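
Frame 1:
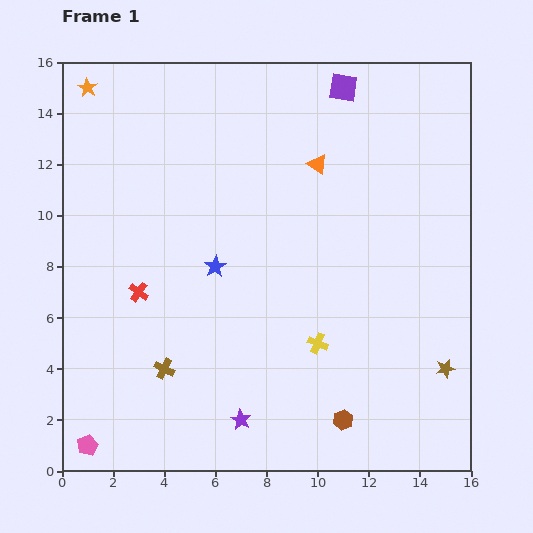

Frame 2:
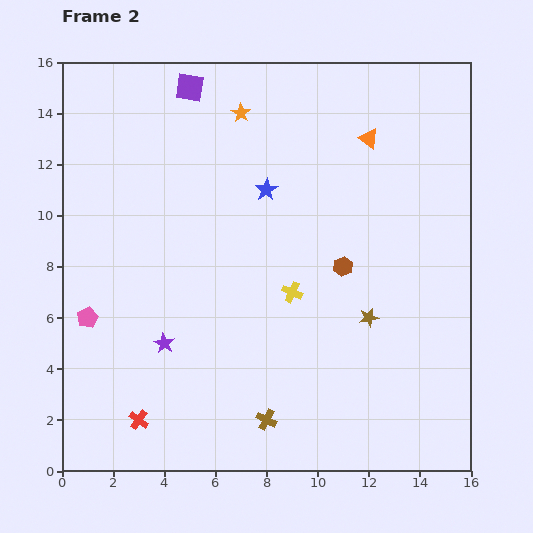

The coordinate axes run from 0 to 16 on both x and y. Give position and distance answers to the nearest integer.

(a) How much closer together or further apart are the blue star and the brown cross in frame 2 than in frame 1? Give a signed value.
+5

Distance in frame 1: 4. Distance in frame 2: 9.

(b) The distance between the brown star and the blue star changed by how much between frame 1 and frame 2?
-4

Distance in frame 1: 10. Distance in frame 2: 6.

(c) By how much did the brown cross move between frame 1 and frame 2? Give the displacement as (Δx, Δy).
(4, -2)

The brown cross was at (4, 4) in frame 1 and (8, 2) in frame 2.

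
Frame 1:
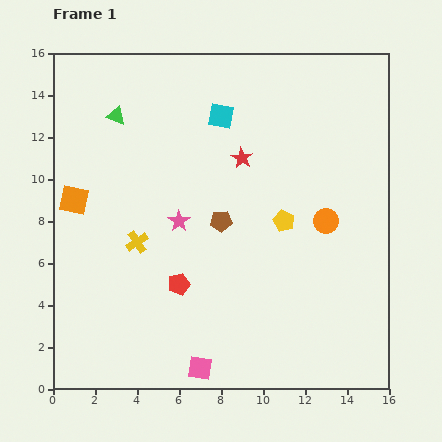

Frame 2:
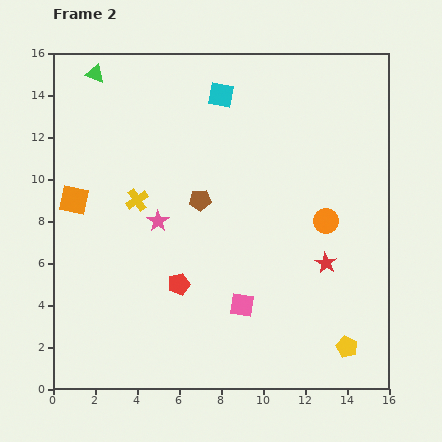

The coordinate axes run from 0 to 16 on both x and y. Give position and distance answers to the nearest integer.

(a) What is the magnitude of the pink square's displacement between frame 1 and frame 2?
4

The pink square moved from (7, 1) to (9, 4), a distance of √(2² + 3²) ≈ 4.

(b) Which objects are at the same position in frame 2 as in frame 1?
the red pentagon, the orange circle, the orange square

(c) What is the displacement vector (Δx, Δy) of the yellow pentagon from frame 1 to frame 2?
(3, -6)

The yellow pentagon was at (11, 8) in frame 1 and (14, 2) in frame 2.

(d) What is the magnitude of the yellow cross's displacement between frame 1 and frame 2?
2

The yellow cross moved from (4, 7) to (4, 9), a distance of √(0² + 2²) ≈ 2.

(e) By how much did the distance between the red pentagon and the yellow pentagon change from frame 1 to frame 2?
+3

Distance in frame 1: 6. Distance in frame 2: 9.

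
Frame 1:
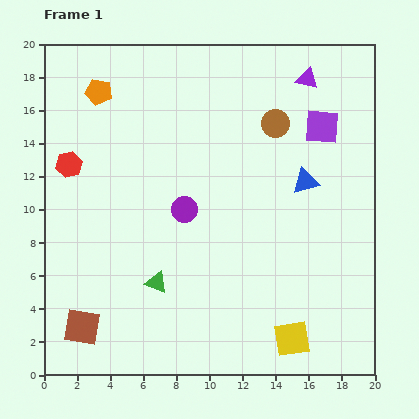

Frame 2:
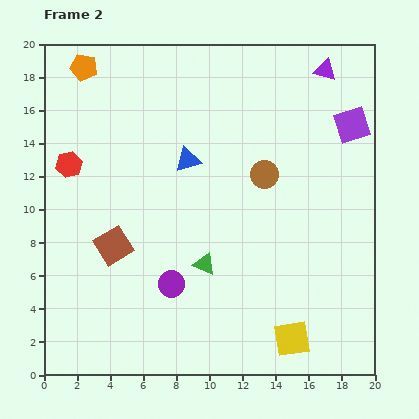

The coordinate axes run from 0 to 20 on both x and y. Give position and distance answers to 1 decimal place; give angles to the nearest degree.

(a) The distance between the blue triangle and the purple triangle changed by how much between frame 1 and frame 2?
+3.7

Distance in frame 1: 6.2. Distance in frame 2: 9.9.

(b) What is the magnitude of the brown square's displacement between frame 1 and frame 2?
5.3

The brown square moved from (2.3, 2.9) to (4.2, 7.8), a distance of √(1.9² + 4.9²) ≈ 5.3.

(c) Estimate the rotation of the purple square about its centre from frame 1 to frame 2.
23° counter-clockwise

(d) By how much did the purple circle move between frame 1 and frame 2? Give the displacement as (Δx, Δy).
(-0.8, -4.5)

The purple circle was at (8.5, 10.0) in frame 1 and (7.7, 5.5) in frame 2.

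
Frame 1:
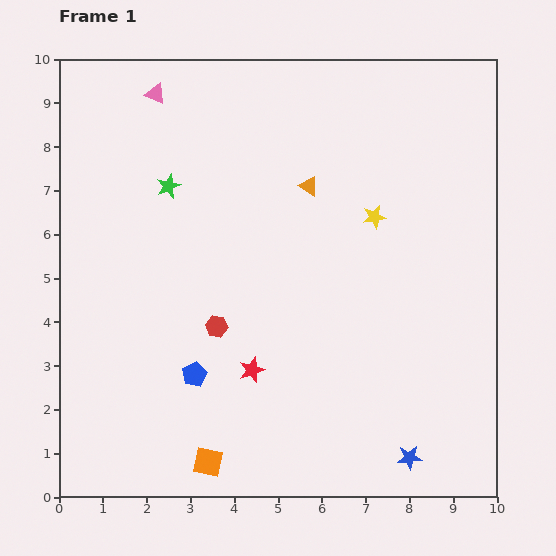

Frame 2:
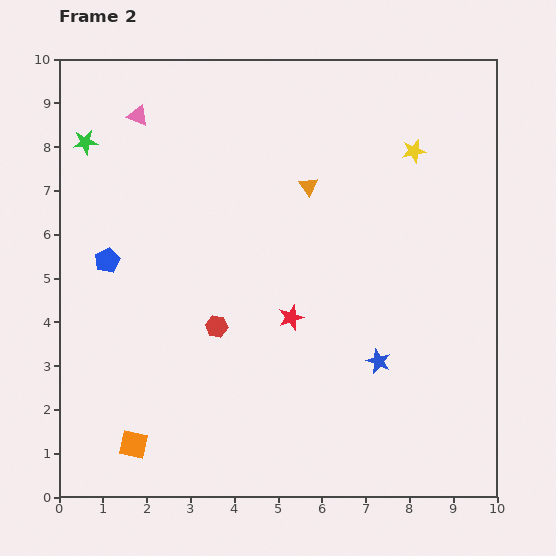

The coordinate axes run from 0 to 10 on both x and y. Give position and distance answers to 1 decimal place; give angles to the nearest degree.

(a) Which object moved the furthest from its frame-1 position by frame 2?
the blue pentagon

(moved 3.3; next 2.3)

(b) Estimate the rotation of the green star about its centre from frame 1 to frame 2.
15° clockwise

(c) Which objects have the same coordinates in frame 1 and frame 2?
the red hexagon, the orange triangle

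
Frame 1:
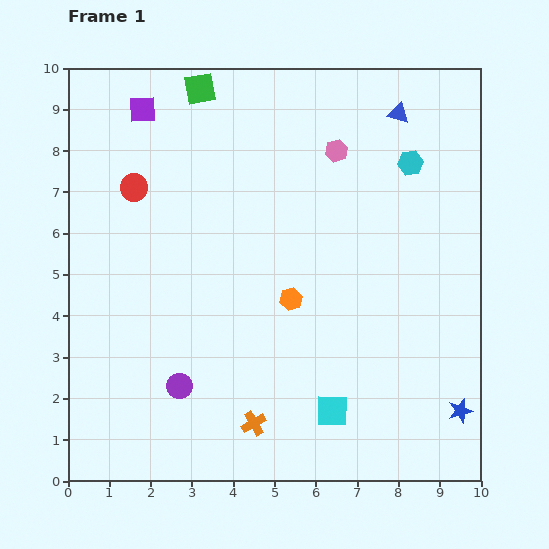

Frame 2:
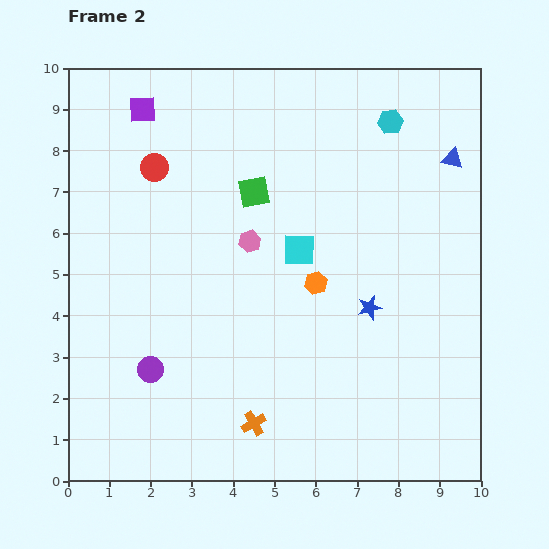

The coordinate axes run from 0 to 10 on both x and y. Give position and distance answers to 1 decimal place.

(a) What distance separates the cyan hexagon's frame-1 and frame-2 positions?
1.1

The cyan hexagon moved from (8.3, 7.7) to (7.8, 8.7), a distance of √(0.5² + 1.0²) ≈ 1.1.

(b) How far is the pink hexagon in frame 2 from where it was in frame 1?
3.0

The pink hexagon moved from (6.5, 8.0) to (4.4, 5.8), a distance of √(2.1² + 2.2²) ≈ 3.0.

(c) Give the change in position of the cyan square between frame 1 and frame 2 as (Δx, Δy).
(-0.8, 3.9)

The cyan square was at (6.4, 1.7) in frame 1 and (5.6, 5.6) in frame 2.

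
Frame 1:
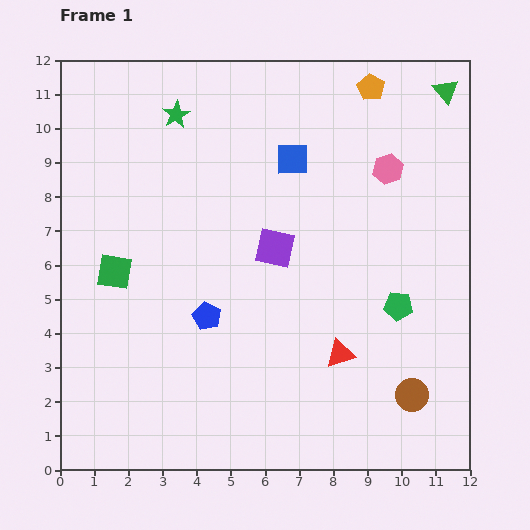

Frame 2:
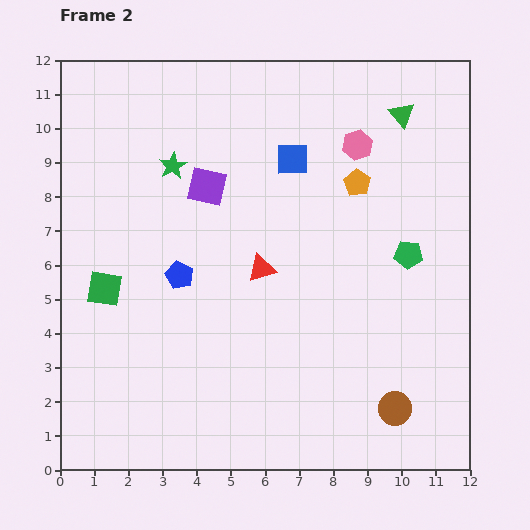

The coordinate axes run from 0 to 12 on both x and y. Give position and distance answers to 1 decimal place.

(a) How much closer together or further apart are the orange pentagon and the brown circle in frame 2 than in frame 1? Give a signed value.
-2.4

Distance in frame 1: 9.1. Distance in frame 2: 6.7.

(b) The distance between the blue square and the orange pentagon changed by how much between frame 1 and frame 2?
-1.1

Distance in frame 1: 3.1. Distance in frame 2: 2.0.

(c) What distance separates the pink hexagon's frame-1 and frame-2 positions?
1.1

The pink hexagon moved from (9.6, 8.8) to (8.7, 9.5), a distance of √(0.9² + 0.7²) ≈ 1.1.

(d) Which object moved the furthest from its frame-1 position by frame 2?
the red triangle

(moved 3.4; next 2.8)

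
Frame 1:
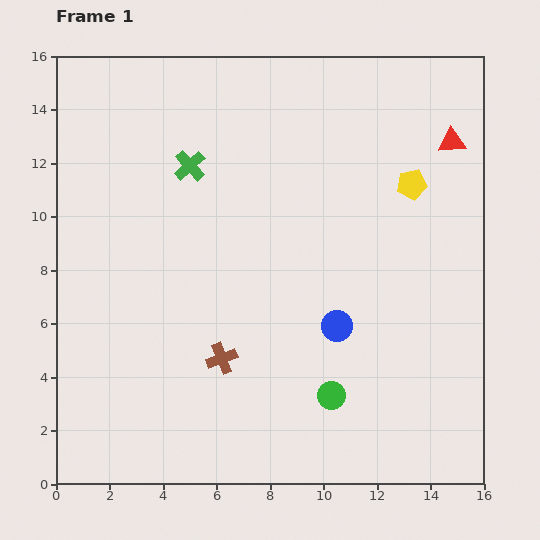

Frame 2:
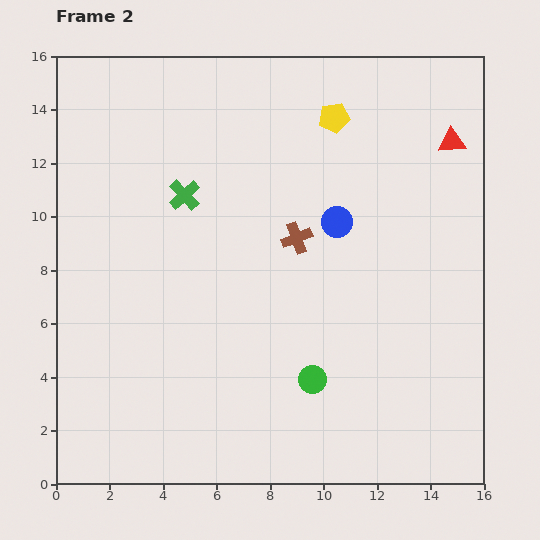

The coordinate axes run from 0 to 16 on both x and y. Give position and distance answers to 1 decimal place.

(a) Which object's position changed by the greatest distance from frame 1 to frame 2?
the brown cross

(moved 5.3; next 3.9)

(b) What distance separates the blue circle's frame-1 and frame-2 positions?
3.9

The blue circle moved from (10.5, 5.9) to (10.5, 9.8), a distance of √(0.0² + 3.9²) ≈ 3.9.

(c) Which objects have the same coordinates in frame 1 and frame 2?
the red triangle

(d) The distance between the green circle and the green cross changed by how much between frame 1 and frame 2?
-1.7

Distance in frame 1: 10.1. Distance in frame 2: 8.4.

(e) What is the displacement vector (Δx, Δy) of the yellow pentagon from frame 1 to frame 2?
(-2.9, 2.5)

The yellow pentagon was at (13.3, 11.2) in frame 1 and (10.4, 13.7) in frame 2.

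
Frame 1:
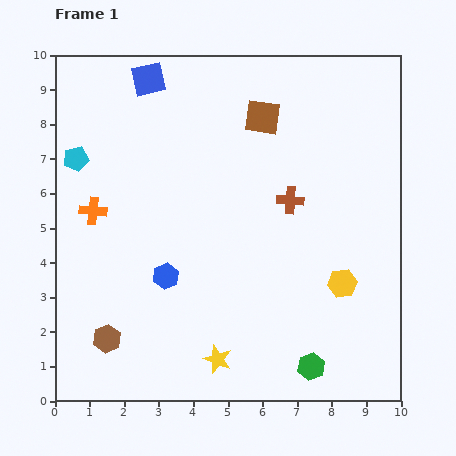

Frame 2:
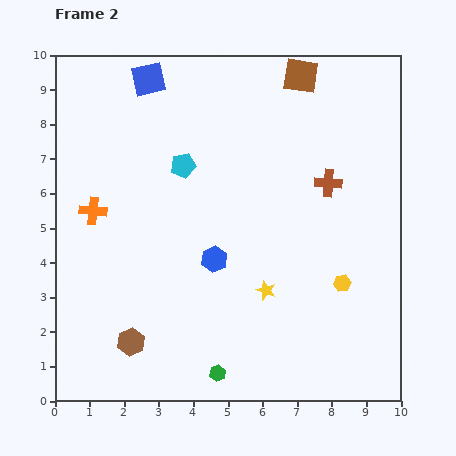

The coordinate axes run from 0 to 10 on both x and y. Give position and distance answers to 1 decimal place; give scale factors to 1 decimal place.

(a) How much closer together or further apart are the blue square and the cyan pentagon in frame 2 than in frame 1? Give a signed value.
-0.4

Distance in frame 1: 3.1. Distance in frame 2: 2.7.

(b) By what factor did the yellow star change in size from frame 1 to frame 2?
0.7×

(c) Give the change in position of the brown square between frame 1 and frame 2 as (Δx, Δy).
(1.1, 1.2)

The brown square was at (6.0, 8.2) in frame 1 and (7.1, 9.4) in frame 2.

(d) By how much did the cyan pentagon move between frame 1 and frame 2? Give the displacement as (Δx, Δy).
(3.1, -0.2)

The cyan pentagon was at (0.6, 7.0) in frame 1 and (3.7, 6.8) in frame 2.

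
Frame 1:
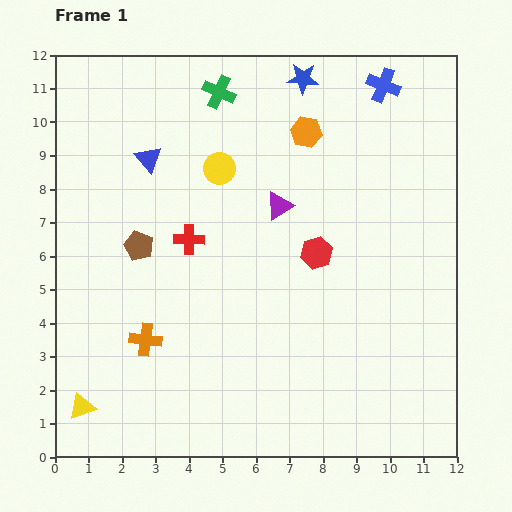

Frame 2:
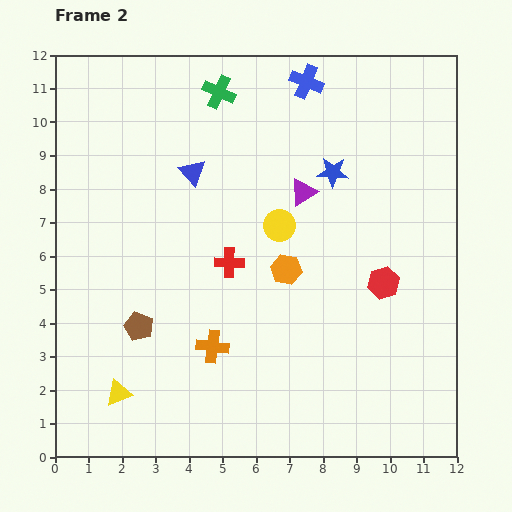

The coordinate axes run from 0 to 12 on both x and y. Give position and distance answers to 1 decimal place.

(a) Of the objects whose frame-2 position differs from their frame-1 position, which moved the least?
the purple triangle

(moved 0.8)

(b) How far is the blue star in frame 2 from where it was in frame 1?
2.9

The blue star moved from (7.4, 11.3) to (8.3, 8.5), a distance of √(0.9² + 2.8²) ≈ 2.9.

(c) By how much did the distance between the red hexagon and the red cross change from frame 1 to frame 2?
+0.8

Distance in frame 1: 3.8. Distance in frame 2: 4.6.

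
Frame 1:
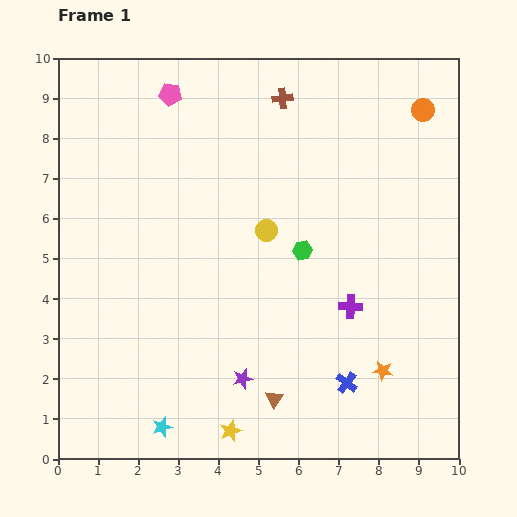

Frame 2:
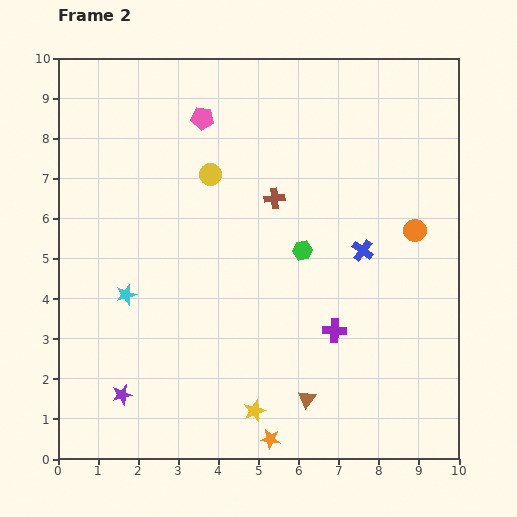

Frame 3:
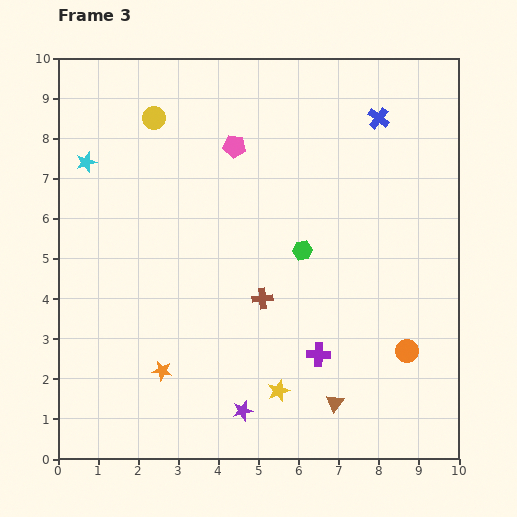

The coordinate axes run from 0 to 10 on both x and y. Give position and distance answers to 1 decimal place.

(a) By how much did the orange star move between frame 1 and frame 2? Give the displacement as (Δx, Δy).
(-2.8, -1.7)

The orange star was at (8.1, 2.2) in frame 1 and (5.3, 0.5) in frame 2.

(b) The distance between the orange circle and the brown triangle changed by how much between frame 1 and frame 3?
-5.9

Distance in frame 1: 8.1. Distance in frame 3: 2.2.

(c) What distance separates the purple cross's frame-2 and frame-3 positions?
0.7

The purple cross moved from (6.9, 3.2) to (6.5, 2.6), a distance of √(0.4² + 0.6²) ≈ 0.7.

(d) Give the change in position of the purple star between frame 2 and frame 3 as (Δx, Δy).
(3.0, -0.4)

The purple star was at (1.6, 1.6) in frame 2 and (4.6, 1.2) in frame 3.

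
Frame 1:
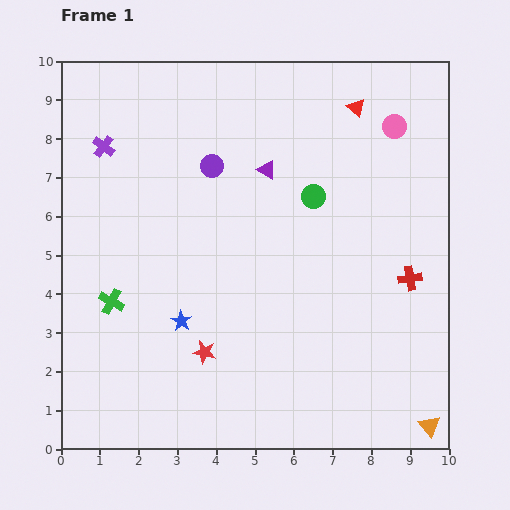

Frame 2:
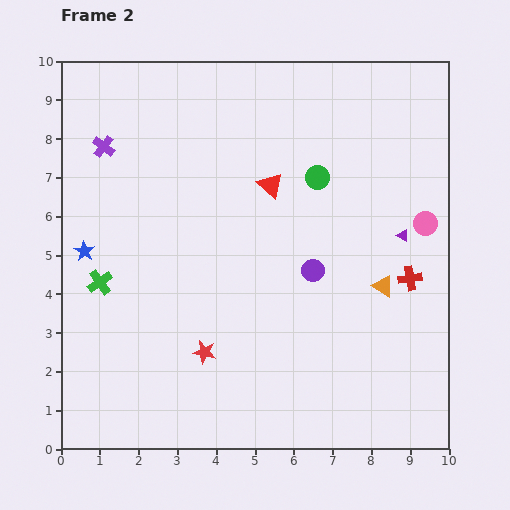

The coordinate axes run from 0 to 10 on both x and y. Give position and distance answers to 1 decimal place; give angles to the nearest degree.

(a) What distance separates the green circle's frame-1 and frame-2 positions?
0.5

The green circle moved from (6.5, 6.5) to (6.6, 7.0), a distance of √(0.1² + 0.5²) ≈ 0.5.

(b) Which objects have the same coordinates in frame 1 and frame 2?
the purple cross, the red star, the red cross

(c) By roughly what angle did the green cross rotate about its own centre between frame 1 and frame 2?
26° clockwise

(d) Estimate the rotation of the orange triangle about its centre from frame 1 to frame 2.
18° counter-clockwise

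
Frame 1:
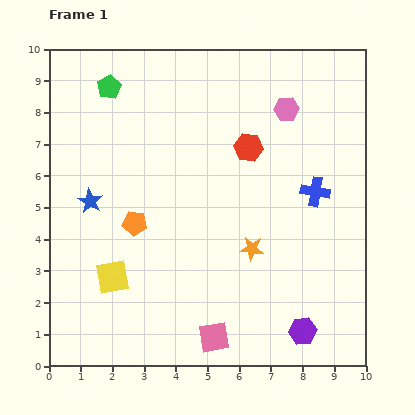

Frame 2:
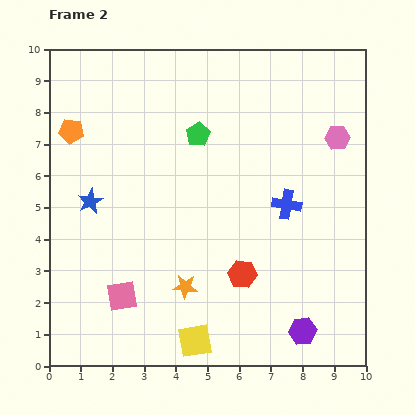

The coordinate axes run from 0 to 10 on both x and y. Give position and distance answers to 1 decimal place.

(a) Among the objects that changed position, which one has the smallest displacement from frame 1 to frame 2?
the blue cross

(moved 1.0)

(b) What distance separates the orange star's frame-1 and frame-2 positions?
2.4

The orange star moved from (6.4, 3.7) to (4.3, 2.5), a distance of √(2.1² + 1.2²) ≈ 2.4.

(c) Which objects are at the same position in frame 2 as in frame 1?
the purple hexagon, the blue star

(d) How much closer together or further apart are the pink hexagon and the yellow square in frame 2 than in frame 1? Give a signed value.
+0.2

Distance in frame 1: 7.6. Distance in frame 2: 7.8.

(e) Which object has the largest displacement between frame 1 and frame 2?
the red hexagon

(moved 4.0; next 3.5)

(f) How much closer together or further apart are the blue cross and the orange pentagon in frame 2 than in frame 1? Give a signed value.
+1.4

Distance in frame 1: 5.8. Distance in frame 2: 7.2.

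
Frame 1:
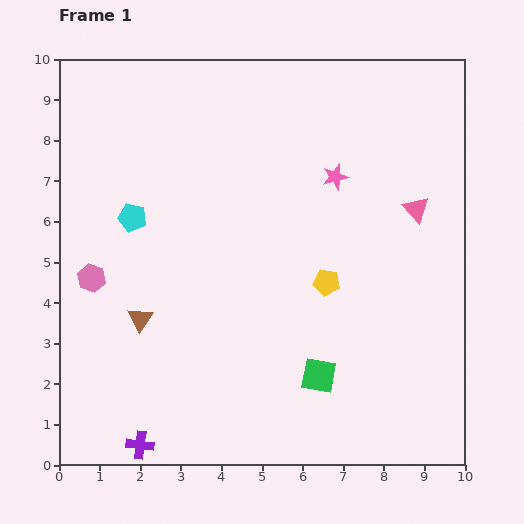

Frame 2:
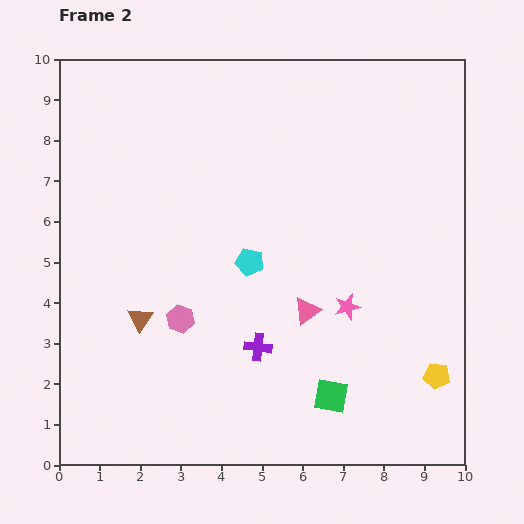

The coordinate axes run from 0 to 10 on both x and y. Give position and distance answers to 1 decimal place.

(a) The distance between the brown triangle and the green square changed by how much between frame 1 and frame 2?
+0.5

Distance in frame 1: 4.6. Distance in frame 2: 5.1.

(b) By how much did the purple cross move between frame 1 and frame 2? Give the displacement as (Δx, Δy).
(2.9, 2.4)

The purple cross was at (2.0, 0.5) in frame 1 and (4.9, 2.9) in frame 2.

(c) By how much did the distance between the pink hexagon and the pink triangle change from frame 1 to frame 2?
-5.1

Distance in frame 1: 8.2. Distance in frame 2: 3.1.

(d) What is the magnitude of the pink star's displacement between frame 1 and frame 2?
3.2

The pink star moved from (6.8, 7.1) to (7.1, 3.9), a distance of √(0.3² + 3.2²) ≈ 3.2.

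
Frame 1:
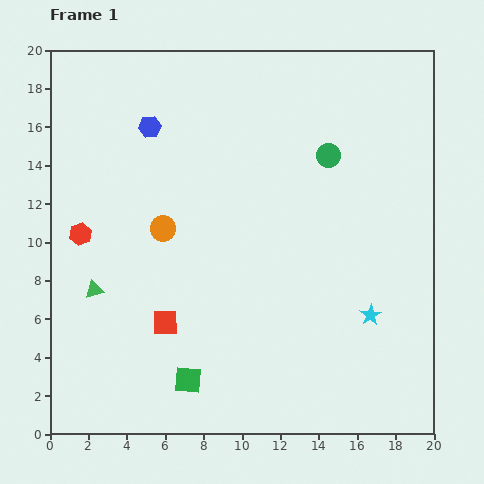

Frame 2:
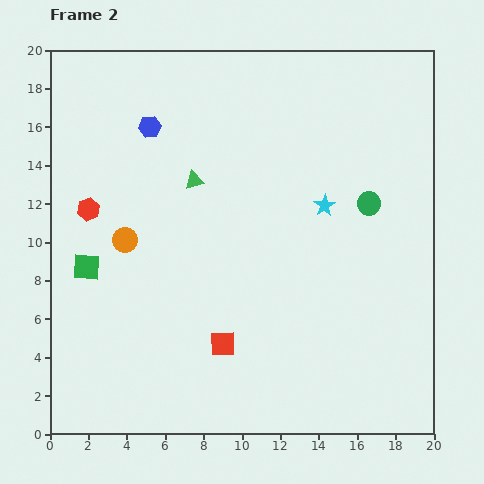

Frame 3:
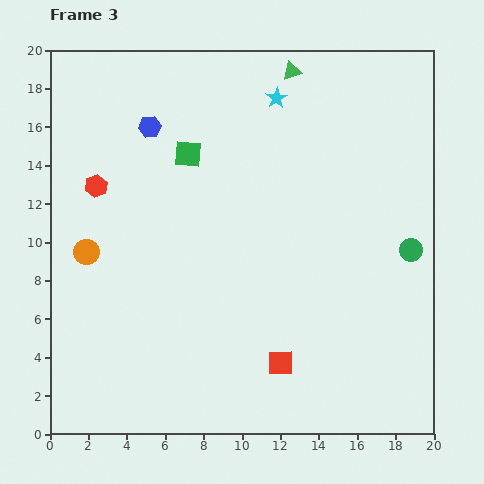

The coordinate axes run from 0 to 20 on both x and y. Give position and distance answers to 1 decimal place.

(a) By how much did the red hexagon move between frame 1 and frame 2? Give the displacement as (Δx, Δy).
(0.4, 1.3)

The red hexagon was at (1.6, 10.4) in frame 1 and (2.0, 11.7) in frame 2.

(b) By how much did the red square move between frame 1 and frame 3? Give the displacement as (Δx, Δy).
(6.0, -2.1)

The red square was at (6.0, 5.8) in frame 1 and (12.0, 3.7) in frame 3.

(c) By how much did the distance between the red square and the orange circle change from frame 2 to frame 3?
+4.2

Distance in frame 2: 7.4. Distance in frame 3: 11.6.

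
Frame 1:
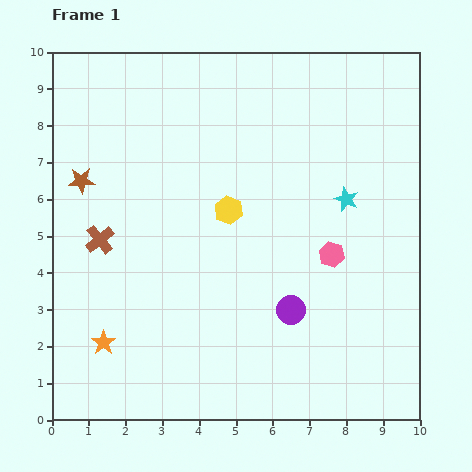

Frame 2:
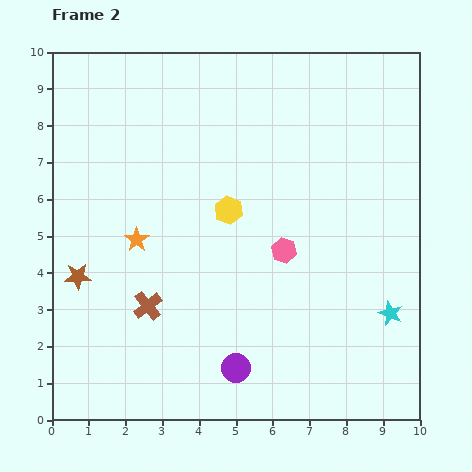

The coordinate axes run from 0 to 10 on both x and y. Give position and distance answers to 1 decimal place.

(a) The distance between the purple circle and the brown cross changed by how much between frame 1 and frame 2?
-2.6

Distance in frame 1: 5.5. Distance in frame 2: 2.9.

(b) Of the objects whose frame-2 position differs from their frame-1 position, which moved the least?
the pink hexagon

(moved 1.3)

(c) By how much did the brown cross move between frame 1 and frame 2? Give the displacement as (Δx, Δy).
(1.3, -1.8)

The brown cross was at (1.3, 4.9) in frame 1 and (2.6, 3.1) in frame 2.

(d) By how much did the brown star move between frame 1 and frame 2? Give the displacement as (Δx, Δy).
(-0.1, -2.6)

The brown star was at (0.8, 6.5) in frame 1 and (0.7, 3.9) in frame 2.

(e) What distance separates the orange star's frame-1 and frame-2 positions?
2.9

The orange star moved from (1.4, 2.1) to (2.3, 4.9), a distance of √(0.9² + 2.8²) ≈ 2.9.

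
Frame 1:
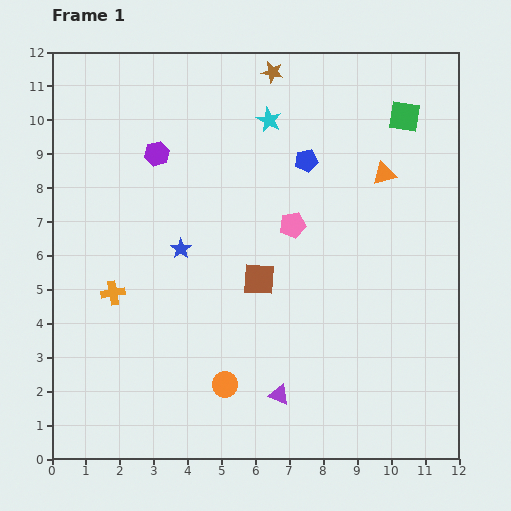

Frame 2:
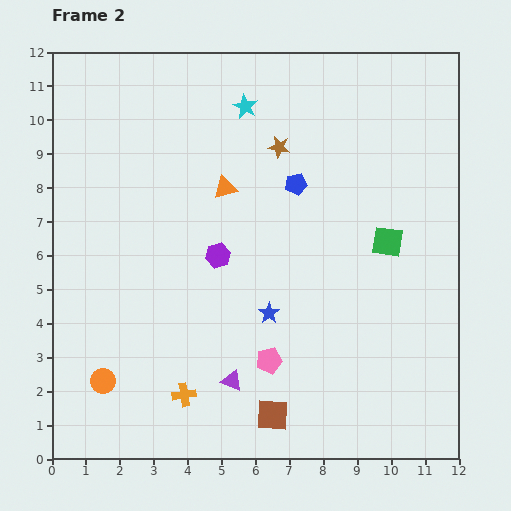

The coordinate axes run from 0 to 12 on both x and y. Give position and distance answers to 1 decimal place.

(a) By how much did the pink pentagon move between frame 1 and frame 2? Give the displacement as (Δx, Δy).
(-0.7, -4.0)

The pink pentagon was at (7.1, 6.9) in frame 1 and (6.4, 2.9) in frame 2.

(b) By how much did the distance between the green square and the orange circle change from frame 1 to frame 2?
-0.2

Distance in frame 1: 9.5. Distance in frame 2: 9.3.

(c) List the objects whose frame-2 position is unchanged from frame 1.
none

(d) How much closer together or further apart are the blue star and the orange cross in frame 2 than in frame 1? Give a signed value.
+1.1

Distance in frame 1: 2.4. Distance in frame 2: 3.5.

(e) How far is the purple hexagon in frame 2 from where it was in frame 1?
3.5

The purple hexagon moved from (3.1, 9.0) to (4.9, 6.0), a distance of √(1.8² + 3.0²) ≈ 3.5.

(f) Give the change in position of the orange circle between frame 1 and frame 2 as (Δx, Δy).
(-3.6, 0.1)

The orange circle was at (5.1, 2.2) in frame 1 and (1.5, 2.3) in frame 2.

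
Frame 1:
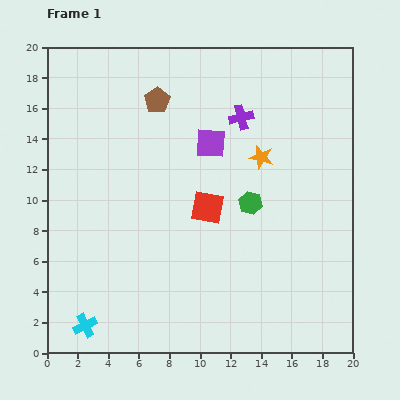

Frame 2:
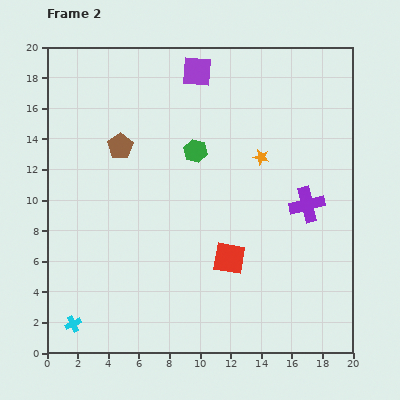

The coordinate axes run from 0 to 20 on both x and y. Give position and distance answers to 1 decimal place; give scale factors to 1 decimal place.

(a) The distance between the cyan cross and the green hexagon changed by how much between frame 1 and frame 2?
+0.4

Distance in frame 1: 13.4. Distance in frame 2: 13.8.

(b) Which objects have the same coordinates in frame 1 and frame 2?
the orange star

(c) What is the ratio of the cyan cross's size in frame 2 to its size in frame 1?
0.7×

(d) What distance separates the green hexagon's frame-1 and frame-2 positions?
5.0

The green hexagon moved from (13.3, 9.8) to (9.7, 13.2), a distance of √(3.6² + 3.4²) ≈ 5.0.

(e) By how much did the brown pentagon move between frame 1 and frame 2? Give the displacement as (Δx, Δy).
(-2.4, -3.0)

The brown pentagon was at (7.2, 16.5) in frame 1 and (4.8, 13.5) in frame 2.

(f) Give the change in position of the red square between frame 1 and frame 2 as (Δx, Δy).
(1.4, -3.3)

The red square was at (10.5, 9.5) in frame 1 and (11.9, 6.2) in frame 2.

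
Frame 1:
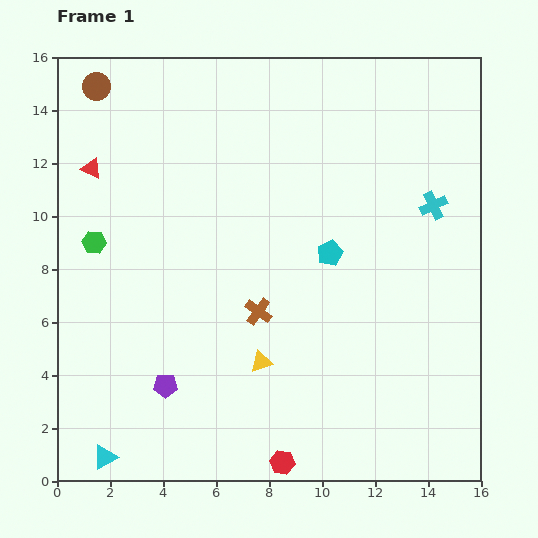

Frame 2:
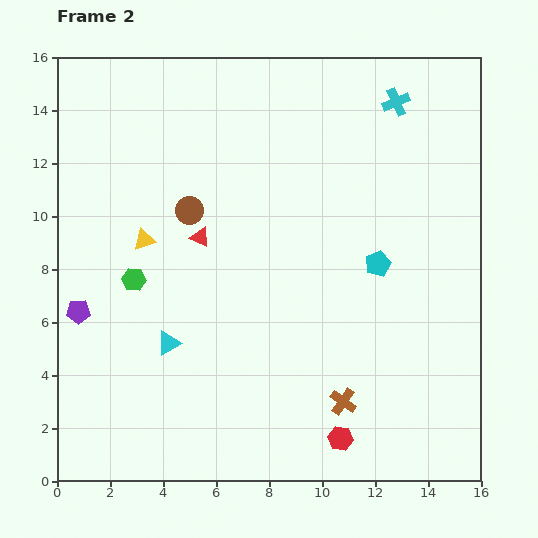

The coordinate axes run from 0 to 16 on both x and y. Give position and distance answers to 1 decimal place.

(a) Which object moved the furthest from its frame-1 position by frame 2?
the yellow triangle

(moved 6.4; next 5.9)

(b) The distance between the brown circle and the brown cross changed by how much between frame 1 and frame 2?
-1.3

Distance in frame 1: 10.5. Distance in frame 2: 9.2.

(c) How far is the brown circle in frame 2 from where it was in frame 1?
5.9

The brown circle moved from (1.5, 14.9) to (5.0, 10.2), a distance of √(3.5² + 4.7²) ≈ 5.9.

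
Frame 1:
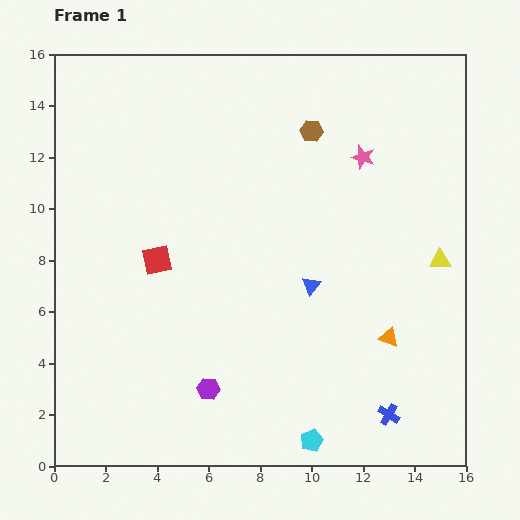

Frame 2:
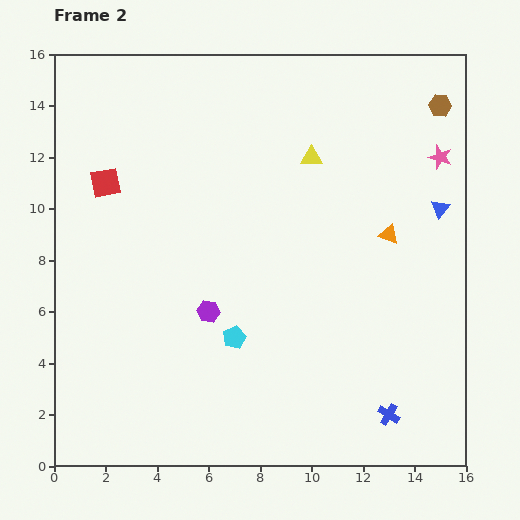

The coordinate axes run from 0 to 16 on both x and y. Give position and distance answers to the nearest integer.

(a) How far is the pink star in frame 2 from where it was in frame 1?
3

The pink star moved from (12, 12) to (15, 12), a distance of √(3² + 0²) ≈ 3.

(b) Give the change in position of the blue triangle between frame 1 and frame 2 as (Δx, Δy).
(5, 3)

The blue triangle was at (10, 7) in frame 1 and (15, 10) in frame 2.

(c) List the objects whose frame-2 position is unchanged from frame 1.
the blue cross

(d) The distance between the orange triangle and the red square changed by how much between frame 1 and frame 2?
+2

Distance in frame 1: 9. Distance in frame 2: 11.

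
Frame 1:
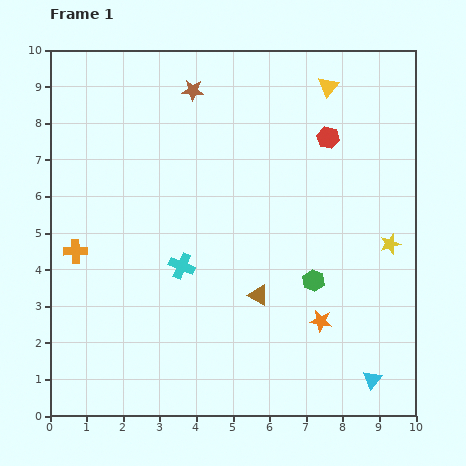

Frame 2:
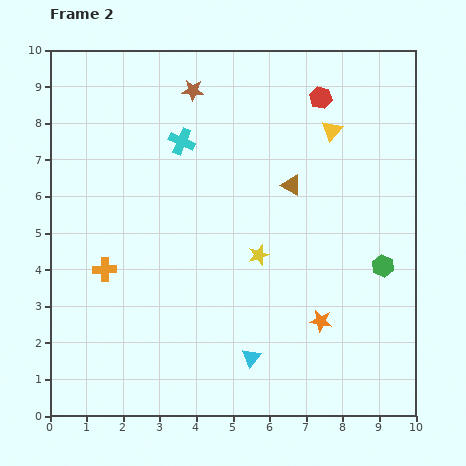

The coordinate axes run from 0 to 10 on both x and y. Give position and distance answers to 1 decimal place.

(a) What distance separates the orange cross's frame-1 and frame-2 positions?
0.9

The orange cross moved from (0.7, 4.5) to (1.5, 4.0), a distance of √(0.8² + 0.5²) ≈ 0.9.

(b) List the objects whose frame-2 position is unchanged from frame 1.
the orange star, the brown star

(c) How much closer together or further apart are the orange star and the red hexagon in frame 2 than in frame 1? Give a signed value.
+1.1

Distance in frame 1: 5.0. Distance in frame 2: 6.1.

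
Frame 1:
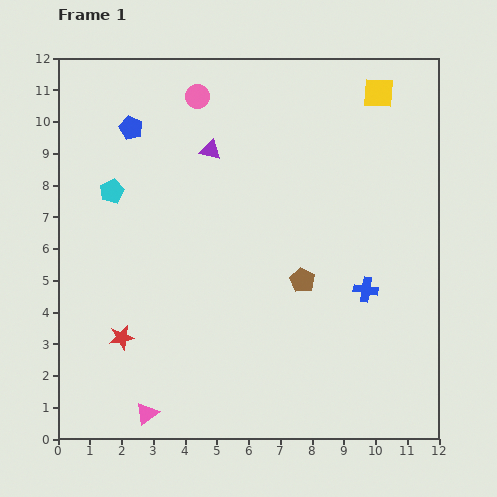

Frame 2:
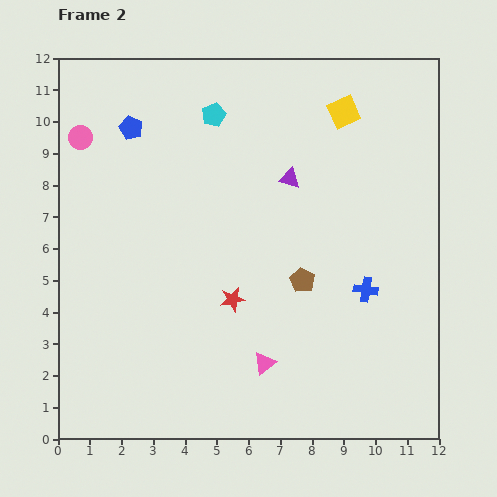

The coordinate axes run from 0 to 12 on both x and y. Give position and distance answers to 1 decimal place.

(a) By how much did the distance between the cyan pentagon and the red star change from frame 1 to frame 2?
+1.2

Distance in frame 1: 4.6. Distance in frame 2: 5.8.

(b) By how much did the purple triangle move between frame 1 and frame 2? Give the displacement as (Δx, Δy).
(2.5, -0.9)

The purple triangle was at (4.8, 9.1) in frame 1 and (7.3, 8.2) in frame 2.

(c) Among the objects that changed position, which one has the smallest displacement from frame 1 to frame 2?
the yellow square

(moved 1.3)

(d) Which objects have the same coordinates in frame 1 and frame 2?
the blue pentagon, the brown pentagon, the blue cross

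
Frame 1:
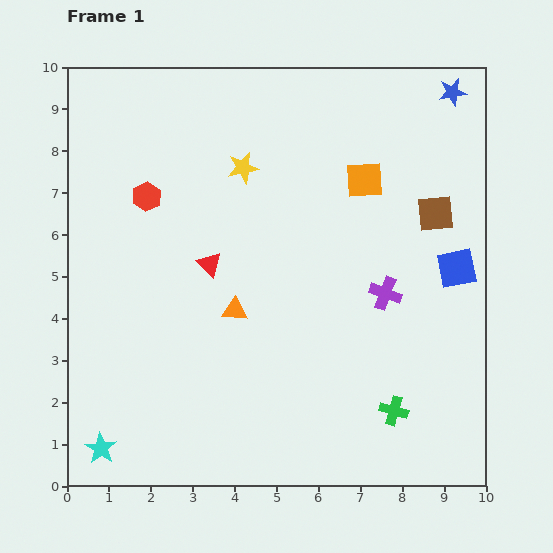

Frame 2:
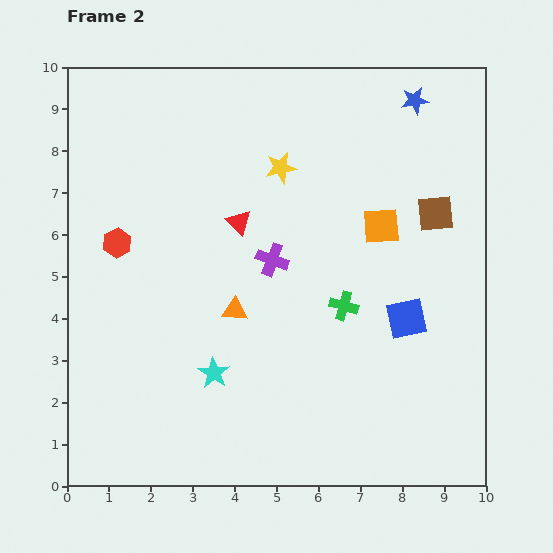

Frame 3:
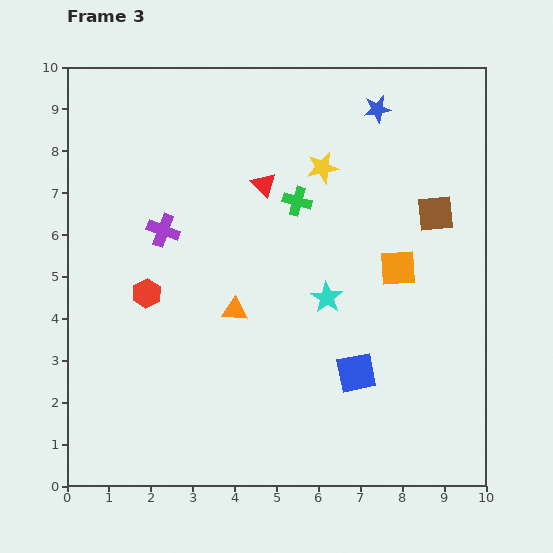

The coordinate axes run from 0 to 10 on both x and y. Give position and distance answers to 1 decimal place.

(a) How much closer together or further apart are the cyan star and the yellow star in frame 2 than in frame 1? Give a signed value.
-2.3

Distance in frame 1: 7.5. Distance in frame 2: 5.2.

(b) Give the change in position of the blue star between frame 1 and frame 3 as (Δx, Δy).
(-1.8, -0.4)

The blue star was at (9.2, 9.4) in frame 1 and (7.4, 9.0) in frame 3.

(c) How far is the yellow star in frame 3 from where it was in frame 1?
1.9

The yellow star moved from (4.2, 7.6) to (6.1, 7.6), a distance of √(1.9² + 0.0²) ≈ 1.9.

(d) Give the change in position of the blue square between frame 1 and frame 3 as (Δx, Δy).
(-2.4, -2.5)

The blue square was at (9.3, 5.2) in frame 1 and (6.9, 2.7) in frame 3.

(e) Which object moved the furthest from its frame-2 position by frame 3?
the cyan star

(moved 3.2; next 2.7)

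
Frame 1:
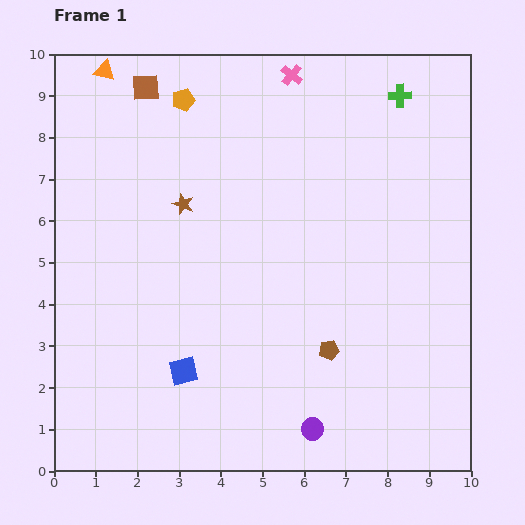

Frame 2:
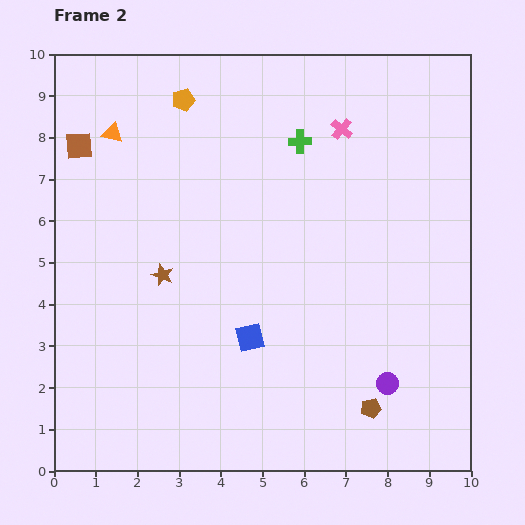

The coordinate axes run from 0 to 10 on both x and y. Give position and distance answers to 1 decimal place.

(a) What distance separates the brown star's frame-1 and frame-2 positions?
1.8

The brown star moved from (3.1, 6.4) to (2.6, 4.7), a distance of √(0.5² + 1.7²) ≈ 1.8.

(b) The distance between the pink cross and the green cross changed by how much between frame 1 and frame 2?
-1.6

Distance in frame 1: 2.6. Distance in frame 2: 1.0.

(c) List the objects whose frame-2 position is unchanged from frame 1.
the orange pentagon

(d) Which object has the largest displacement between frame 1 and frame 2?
the green cross

(moved 2.6; next 2.1)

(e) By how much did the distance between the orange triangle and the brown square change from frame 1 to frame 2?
-0.2

Distance in frame 1: 1.1. Distance in frame 2: 0.9.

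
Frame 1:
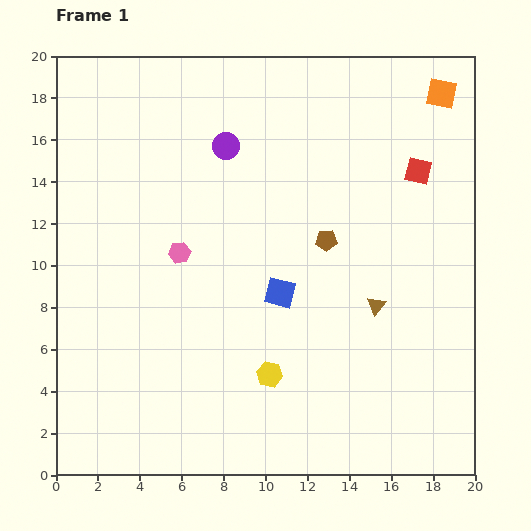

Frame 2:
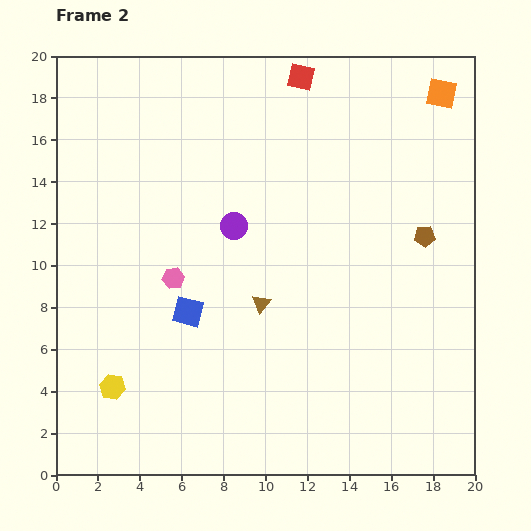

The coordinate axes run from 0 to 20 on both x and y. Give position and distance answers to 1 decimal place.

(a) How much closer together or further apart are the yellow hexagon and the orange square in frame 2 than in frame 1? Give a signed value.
+5.3

Distance in frame 1: 15.7. Distance in frame 2: 21.0.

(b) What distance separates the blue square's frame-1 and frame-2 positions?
4.5

The blue square moved from (10.7, 8.7) to (6.3, 7.8), a distance of √(4.4² + 0.9²) ≈ 4.5.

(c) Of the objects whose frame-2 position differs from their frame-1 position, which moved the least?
the pink hexagon

(moved 1.2)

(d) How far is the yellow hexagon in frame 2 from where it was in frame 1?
7.5

The yellow hexagon moved from (10.2, 4.8) to (2.7, 4.2), a distance of √(7.5² + 0.6²) ≈ 7.5.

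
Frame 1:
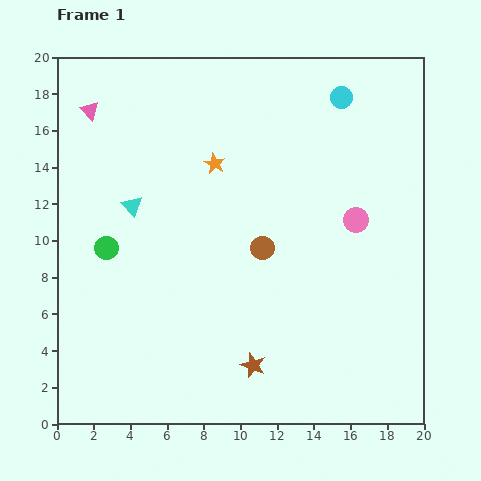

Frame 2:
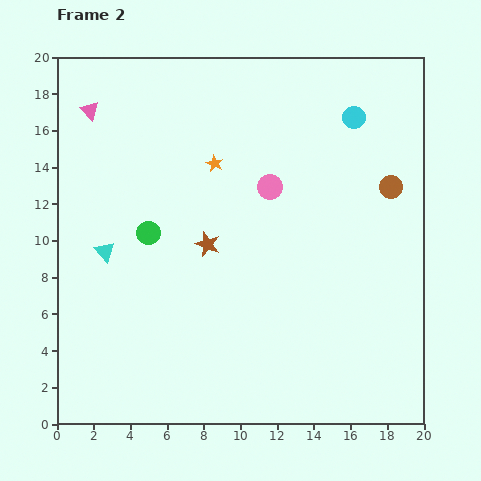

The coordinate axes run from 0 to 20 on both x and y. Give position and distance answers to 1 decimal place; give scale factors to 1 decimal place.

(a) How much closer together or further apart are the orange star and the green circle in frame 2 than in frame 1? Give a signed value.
-2.3

Distance in frame 1: 7.5. Distance in frame 2: 5.2.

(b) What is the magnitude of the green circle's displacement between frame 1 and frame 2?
2.4

The green circle moved from (2.7, 9.6) to (5.0, 10.4), a distance of √(2.3² + 0.8²) ≈ 2.4.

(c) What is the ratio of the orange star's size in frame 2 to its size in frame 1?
0.8×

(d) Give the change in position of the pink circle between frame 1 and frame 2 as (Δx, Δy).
(-4.7, 1.8)

The pink circle was at (16.3, 11.1) in frame 1 and (11.6, 12.9) in frame 2.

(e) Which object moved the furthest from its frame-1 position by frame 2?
the brown circle

(moved 7.7; next 7.1)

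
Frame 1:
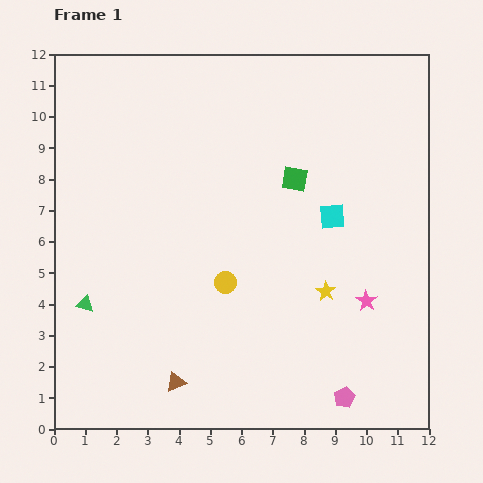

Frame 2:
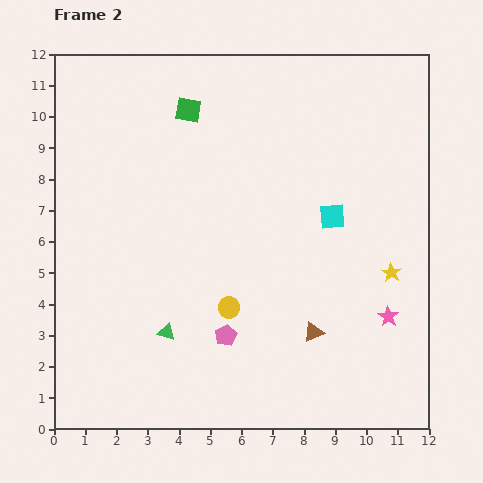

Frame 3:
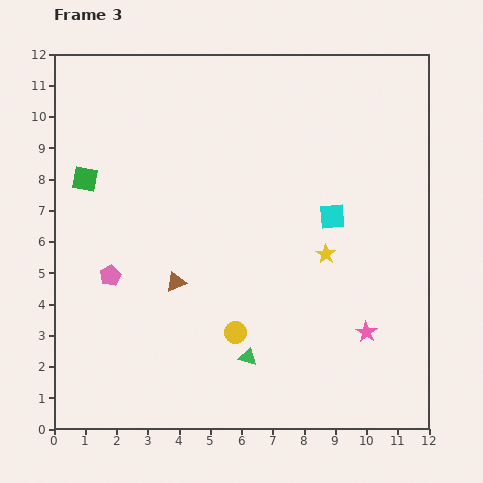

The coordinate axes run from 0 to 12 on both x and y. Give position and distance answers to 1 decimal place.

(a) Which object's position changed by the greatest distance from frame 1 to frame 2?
the brown triangle

(moved 4.7; next 4.3)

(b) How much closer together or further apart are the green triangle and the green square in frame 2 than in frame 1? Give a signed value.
-0.7

Distance in frame 1: 7.8. Distance in frame 2: 7.1.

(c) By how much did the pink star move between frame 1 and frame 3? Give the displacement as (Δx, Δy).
(0.0, -1.0)

The pink star was at (10.0, 4.1) in frame 1 and (10.0, 3.1) in frame 3.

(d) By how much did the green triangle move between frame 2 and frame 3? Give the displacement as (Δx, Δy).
(2.6, -0.8)

The green triangle was at (3.6, 3.1) in frame 2 and (6.2, 2.3) in frame 3.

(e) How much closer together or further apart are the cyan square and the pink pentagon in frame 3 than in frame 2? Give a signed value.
+2.2

Distance in frame 2: 5.1. Distance in frame 3: 7.3.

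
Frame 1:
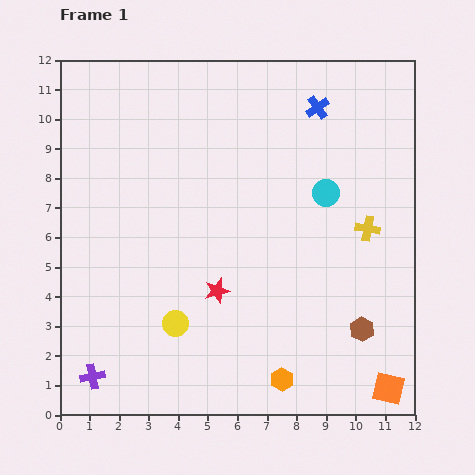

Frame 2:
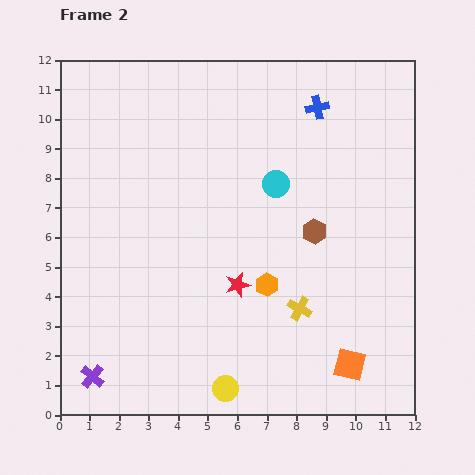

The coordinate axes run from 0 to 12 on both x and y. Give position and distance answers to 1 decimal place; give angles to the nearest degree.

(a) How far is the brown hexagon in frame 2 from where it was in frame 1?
3.7

The brown hexagon moved from (10.2, 2.9) to (8.6, 6.2), a distance of √(1.6² + 3.3²) ≈ 3.7.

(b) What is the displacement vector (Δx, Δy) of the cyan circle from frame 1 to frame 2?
(-1.7, 0.3)

The cyan circle was at (9.0, 7.5) in frame 1 and (7.3, 7.8) in frame 2.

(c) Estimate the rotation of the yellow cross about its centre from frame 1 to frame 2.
18° clockwise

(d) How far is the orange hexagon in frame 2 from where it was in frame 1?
3.2

The orange hexagon moved from (7.5, 1.2) to (7.0, 4.4), a distance of √(0.5² + 3.2²) ≈ 3.2.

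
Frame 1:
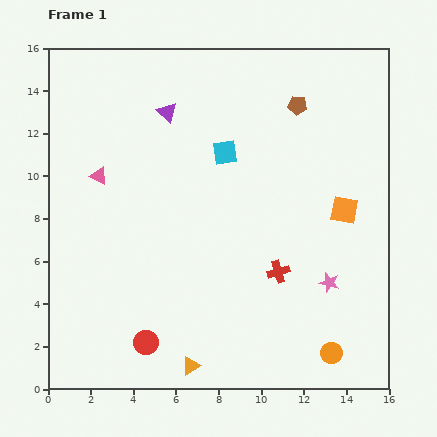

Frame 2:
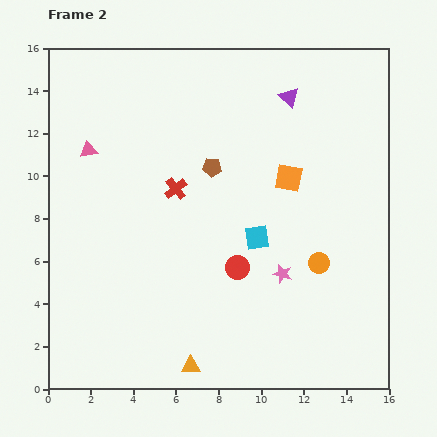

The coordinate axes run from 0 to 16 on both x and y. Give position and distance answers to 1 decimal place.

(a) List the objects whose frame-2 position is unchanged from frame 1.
the orange triangle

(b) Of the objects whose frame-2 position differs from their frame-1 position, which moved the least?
the pink triangle

(moved 1.3)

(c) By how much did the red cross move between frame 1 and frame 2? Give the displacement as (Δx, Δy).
(-4.8, 3.9)

The red cross was at (10.8, 5.5) in frame 1 and (6.0, 9.4) in frame 2.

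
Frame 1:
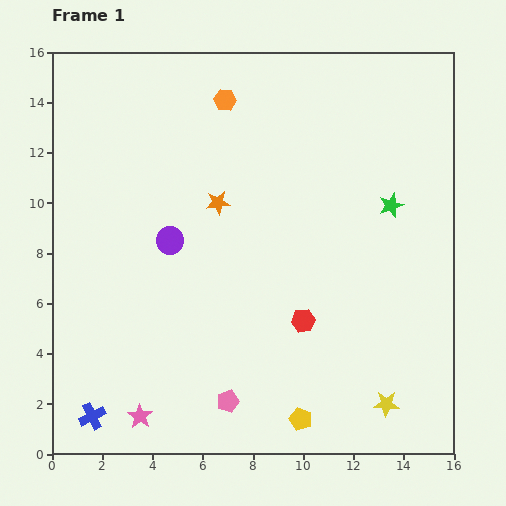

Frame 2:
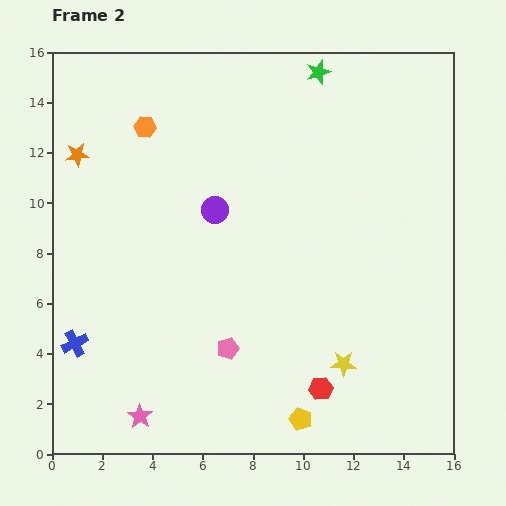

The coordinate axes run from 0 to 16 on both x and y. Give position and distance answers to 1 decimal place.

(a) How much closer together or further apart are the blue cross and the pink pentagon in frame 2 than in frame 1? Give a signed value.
+0.7

Distance in frame 1: 5.4. Distance in frame 2: 6.1.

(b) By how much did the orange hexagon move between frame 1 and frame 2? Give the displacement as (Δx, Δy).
(-3.2, -1.1)

The orange hexagon was at (6.9, 14.1) in frame 1 and (3.7, 13.0) in frame 2.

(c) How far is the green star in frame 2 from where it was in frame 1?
6.0

The green star moved from (13.5, 9.9) to (10.6, 15.2), a distance of √(2.9² + 5.3²) ≈ 6.0.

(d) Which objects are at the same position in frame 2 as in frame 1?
the pink star, the yellow pentagon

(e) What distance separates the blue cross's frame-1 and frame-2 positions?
3.0

The blue cross moved from (1.6, 1.5) to (0.9, 4.4), a distance of √(0.7² + 2.9²) ≈ 3.0.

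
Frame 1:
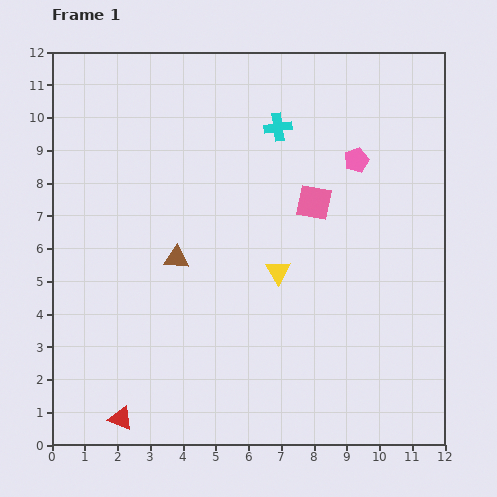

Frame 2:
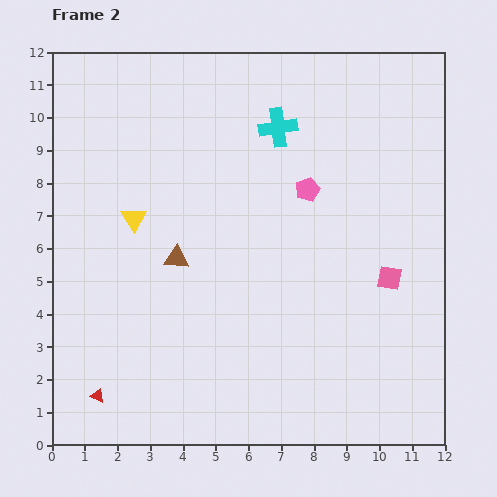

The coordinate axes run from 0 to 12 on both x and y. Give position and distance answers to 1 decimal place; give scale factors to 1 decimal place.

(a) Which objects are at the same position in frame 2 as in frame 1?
the cyan cross, the brown triangle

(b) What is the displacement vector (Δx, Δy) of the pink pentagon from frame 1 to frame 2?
(-1.5, -0.9)

The pink pentagon was at (9.3, 8.7) in frame 1 and (7.8, 7.8) in frame 2.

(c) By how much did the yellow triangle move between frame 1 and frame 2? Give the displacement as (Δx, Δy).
(-4.4, 1.6)

The yellow triangle was at (6.9, 5.3) in frame 1 and (2.5, 6.9) in frame 2.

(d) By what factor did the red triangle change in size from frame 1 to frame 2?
0.6×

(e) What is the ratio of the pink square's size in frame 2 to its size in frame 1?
0.7×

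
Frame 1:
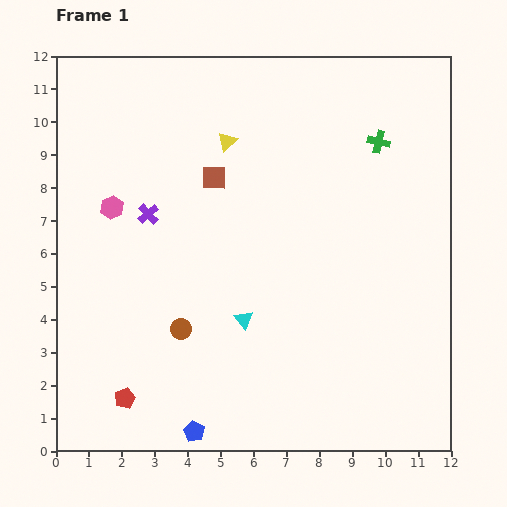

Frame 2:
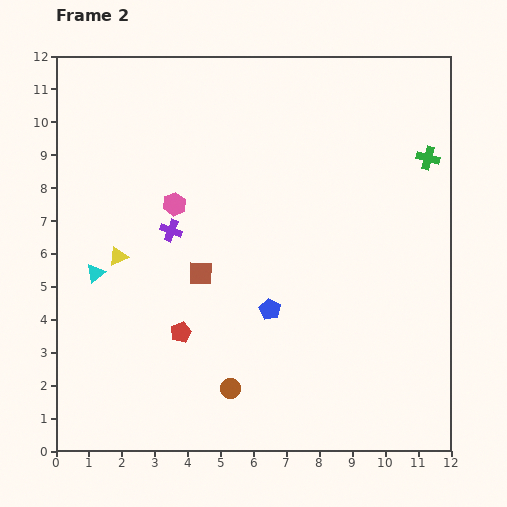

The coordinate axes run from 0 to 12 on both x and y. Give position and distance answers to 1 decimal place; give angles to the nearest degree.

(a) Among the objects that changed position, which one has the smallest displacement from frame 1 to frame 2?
the purple cross

(moved 0.9)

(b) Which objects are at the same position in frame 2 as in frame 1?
none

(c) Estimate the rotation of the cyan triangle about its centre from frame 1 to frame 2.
29° clockwise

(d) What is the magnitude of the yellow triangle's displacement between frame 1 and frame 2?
4.8

The yellow triangle moved from (5.2, 9.4) to (1.9, 5.9), a distance of √(3.3² + 3.5²) ≈ 4.8.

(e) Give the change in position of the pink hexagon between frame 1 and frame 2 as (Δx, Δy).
(1.9, 0.1)

The pink hexagon was at (1.7, 7.4) in frame 1 and (3.6, 7.5) in frame 2.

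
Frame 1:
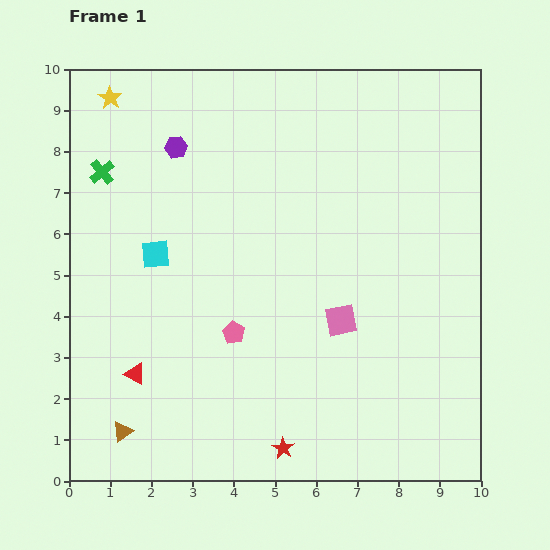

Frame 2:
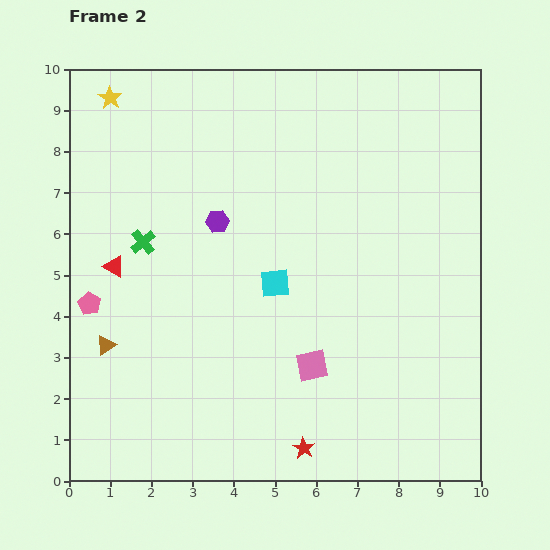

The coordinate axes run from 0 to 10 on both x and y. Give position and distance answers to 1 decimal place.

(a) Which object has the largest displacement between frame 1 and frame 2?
the pink pentagon

(moved 3.6; next 3.0)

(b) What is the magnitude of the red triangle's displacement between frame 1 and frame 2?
2.6

The red triangle moved from (1.6, 2.6) to (1.1, 5.2), a distance of √(0.5² + 2.6²) ≈ 2.6.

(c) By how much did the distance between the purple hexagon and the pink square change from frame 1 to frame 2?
-1.6

Distance in frame 1: 5.8. Distance in frame 2: 4.2.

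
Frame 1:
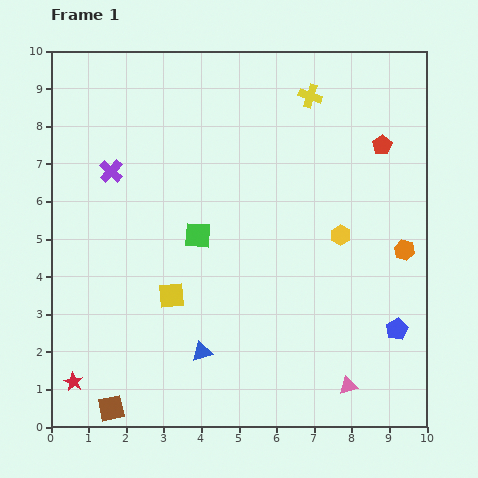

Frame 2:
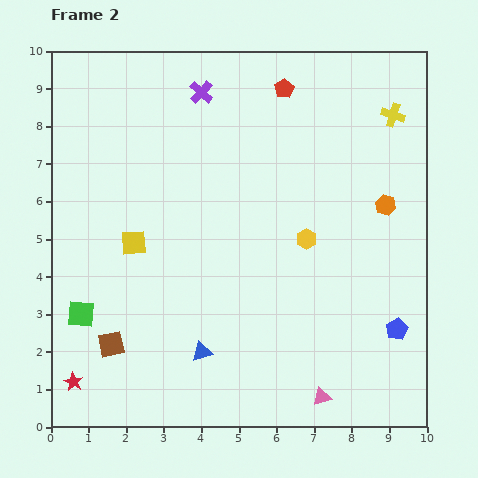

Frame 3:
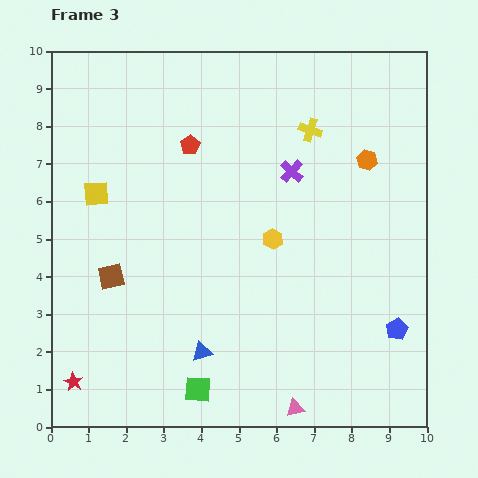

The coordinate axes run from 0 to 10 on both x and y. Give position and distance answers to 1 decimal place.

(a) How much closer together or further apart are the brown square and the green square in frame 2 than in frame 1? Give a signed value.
-4.0

Distance in frame 1: 5.1. Distance in frame 2: 1.1.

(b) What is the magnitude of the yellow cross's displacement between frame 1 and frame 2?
2.3

The yellow cross moved from (6.9, 8.8) to (9.1, 8.3), a distance of √(2.2² + 0.5²) ≈ 2.3.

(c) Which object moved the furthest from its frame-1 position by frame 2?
the green square

(moved 3.7; next 3.2)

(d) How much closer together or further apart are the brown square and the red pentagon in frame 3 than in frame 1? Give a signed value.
-5.9

Distance in frame 1: 10.0. Distance in frame 3: 4.1.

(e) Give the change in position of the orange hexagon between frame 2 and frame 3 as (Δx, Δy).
(-0.5, 1.2)

The orange hexagon was at (8.9, 5.9) in frame 2 and (8.4, 7.1) in frame 3.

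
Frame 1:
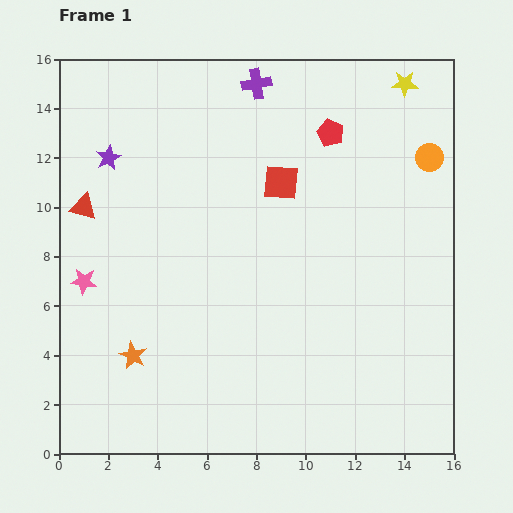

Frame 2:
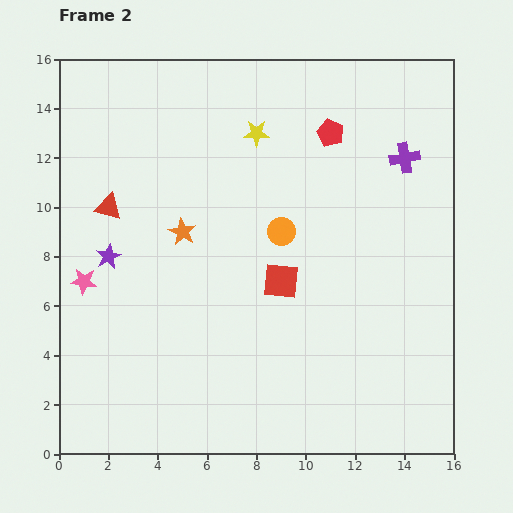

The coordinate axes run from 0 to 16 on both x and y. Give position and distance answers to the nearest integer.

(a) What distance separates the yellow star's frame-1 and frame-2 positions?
6

The yellow star moved from (14, 15) to (8, 13), a distance of √(6² + 2²) ≈ 6.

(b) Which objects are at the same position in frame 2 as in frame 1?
the pink star, the red pentagon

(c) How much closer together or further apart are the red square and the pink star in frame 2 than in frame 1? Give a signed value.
-1

Distance in frame 1: 9. Distance in frame 2: 8.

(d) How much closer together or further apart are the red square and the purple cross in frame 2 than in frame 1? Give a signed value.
+3

Distance in frame 1: 4. Distance in frame 2: 7.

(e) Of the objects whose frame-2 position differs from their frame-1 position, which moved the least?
the red triangle

(moved 1)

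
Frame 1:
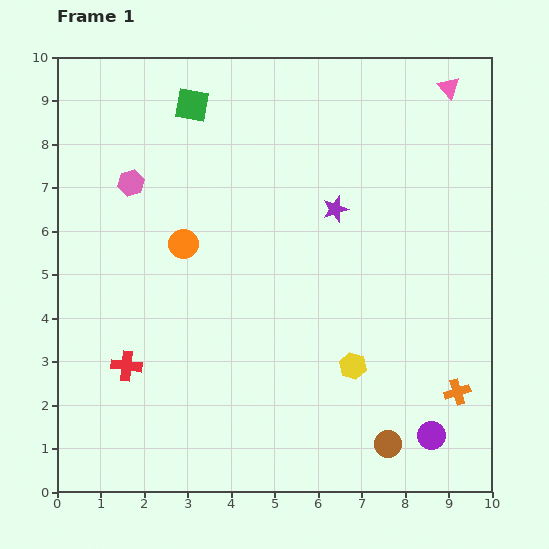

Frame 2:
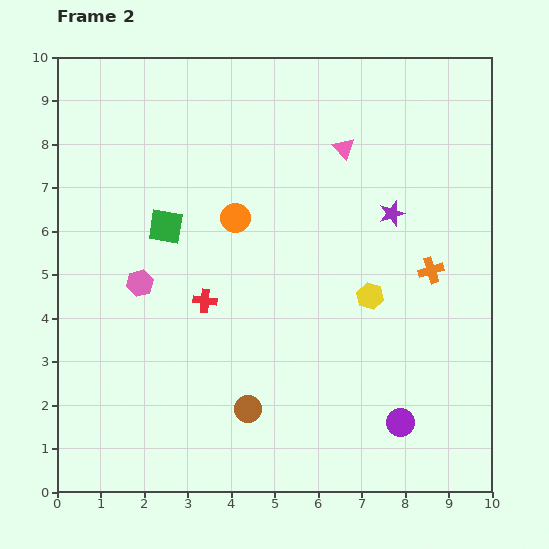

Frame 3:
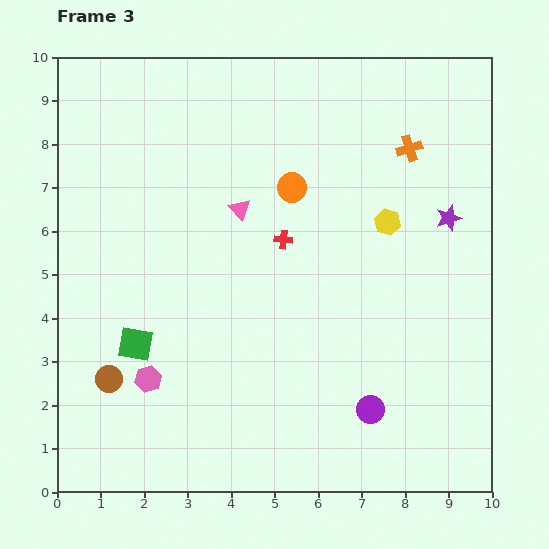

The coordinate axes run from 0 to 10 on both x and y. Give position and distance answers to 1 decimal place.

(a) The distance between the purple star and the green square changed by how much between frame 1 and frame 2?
+1.1

Distance in frame 1: 4.1. Distance in frame 2: 5.2.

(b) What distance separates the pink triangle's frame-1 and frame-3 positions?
5.6

The pink triangle moved from (9.0, 9.3) to (4.2, 6.5), a distance of √(4.8² + 2.8²) ≈ 5.6.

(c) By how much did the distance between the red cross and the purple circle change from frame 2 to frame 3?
-0.9

Distance in frame 2: 5.3. Distance in frame 3: 4.4.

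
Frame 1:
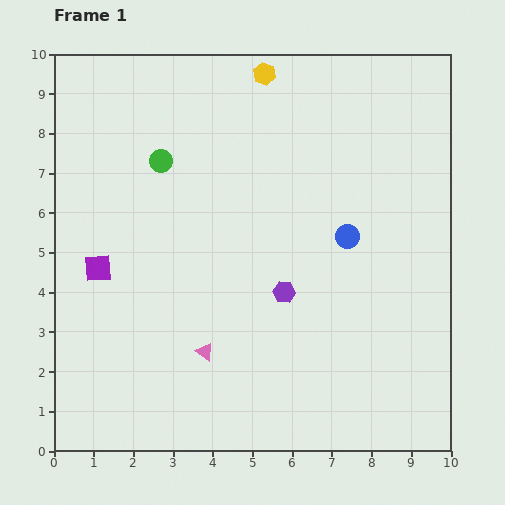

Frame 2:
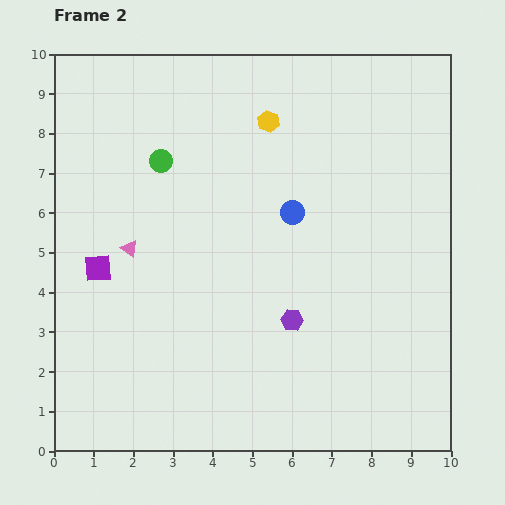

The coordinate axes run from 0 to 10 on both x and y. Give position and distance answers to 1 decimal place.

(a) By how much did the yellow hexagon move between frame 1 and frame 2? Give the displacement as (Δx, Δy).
(0.1, -1.2)

The yellow hexagon was at (5.3, 9.5) in frame 1 and (5.4, 8.3) in frame 2.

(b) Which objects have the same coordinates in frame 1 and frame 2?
the purple square, the green circle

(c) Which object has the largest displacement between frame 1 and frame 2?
the pink triangle

(moved 3.2; next 1.5)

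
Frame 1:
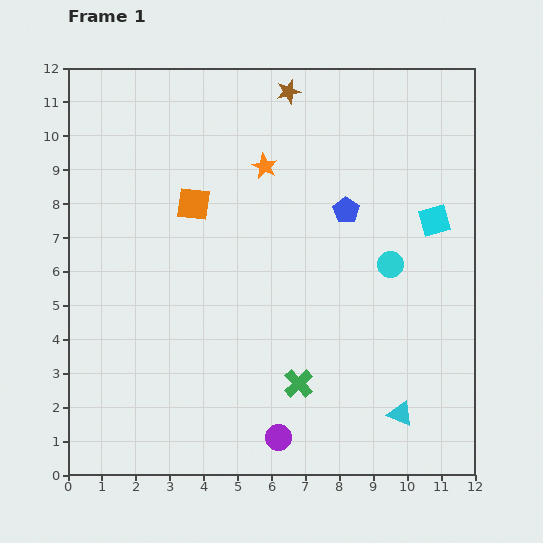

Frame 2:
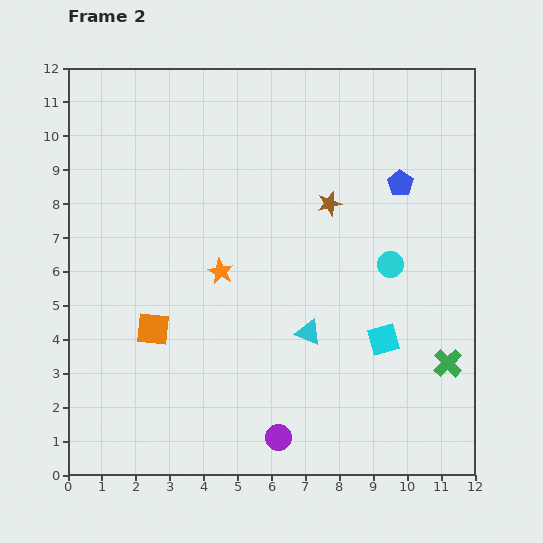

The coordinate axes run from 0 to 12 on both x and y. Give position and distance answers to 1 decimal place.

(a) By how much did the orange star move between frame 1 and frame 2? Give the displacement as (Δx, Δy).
(-1.3, -3.1)

The orange star was at (5.8, 9.1) in frame 1 and (4.5, 6.0) in frame 2.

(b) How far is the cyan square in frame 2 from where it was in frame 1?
3.8

The cyan square moved from (10.8, 7.5) to (9.3, 4.0), a distance of √(1.5² + 3.5²) ≈ 3.8.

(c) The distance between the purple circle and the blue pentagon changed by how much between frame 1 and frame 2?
+1.3

Distance in frame 1: 7.0. Distance in frame 2: 8.3.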